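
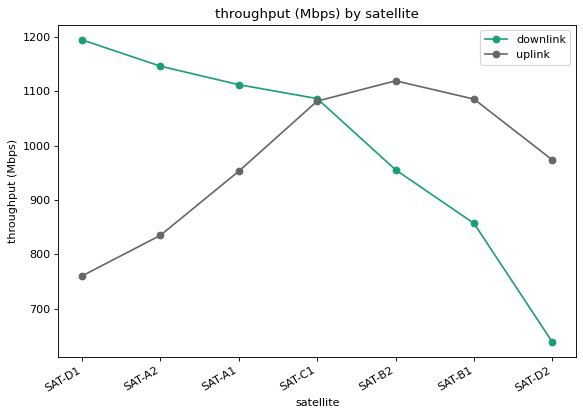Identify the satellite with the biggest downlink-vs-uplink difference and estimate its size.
SAT-D1, ≈ 450 Mbps

SAT-D1: downlink ≈ 1200, uplink ≈ 750 → gap ≈ 450. Next-largest (SAT-D2) is only ≈ 300.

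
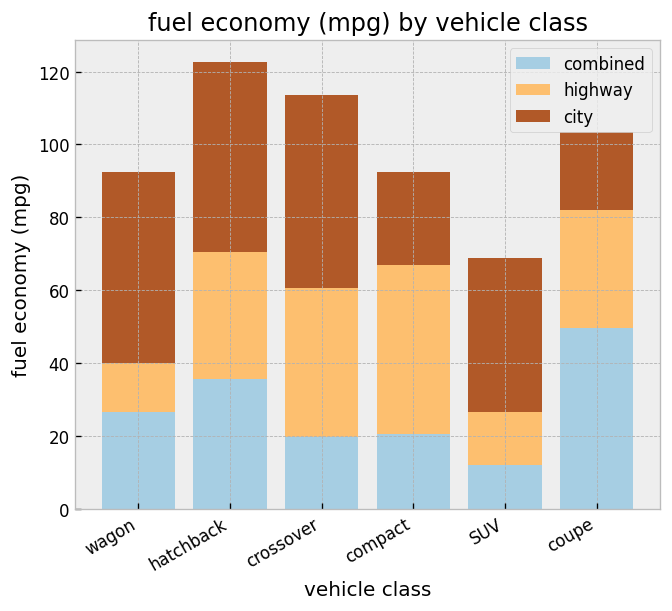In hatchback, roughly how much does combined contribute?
≈ 40

combined top ≈ 40, bottom ≈ 0; segment ≈ 40.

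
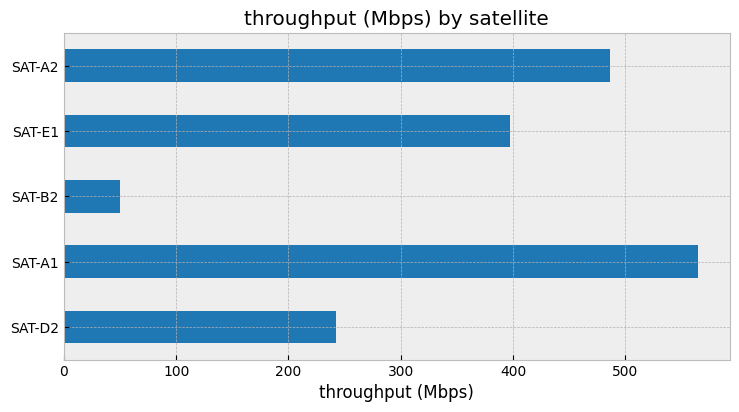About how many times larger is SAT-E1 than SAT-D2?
≈ 1.6×

SAT-E1 ≈ 400, SAT-D2 ≈ 250; 400/250 ≈ 1.6.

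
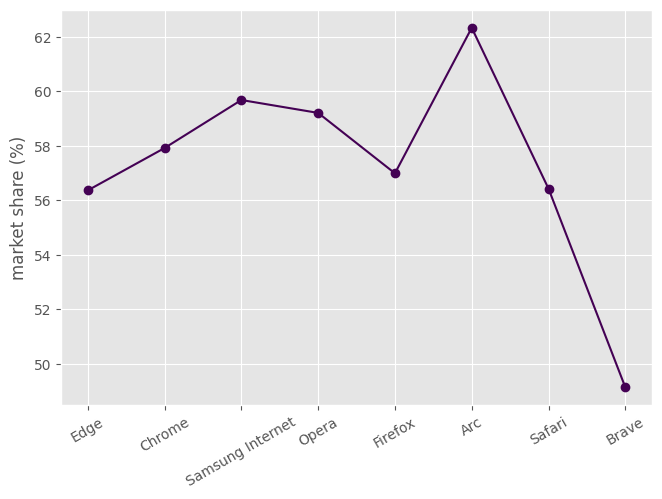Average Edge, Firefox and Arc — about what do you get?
(56 + 56 + 62) / 3 ≈ 58.

≈ 58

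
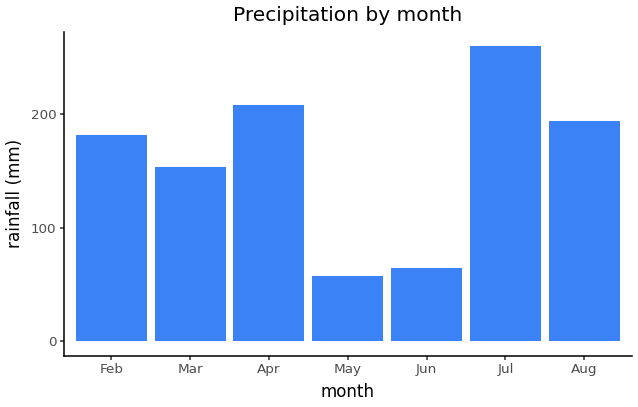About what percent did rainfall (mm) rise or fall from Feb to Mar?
≈ -14.3%

Feb ≈ 175, Mar ≈ 150; (150 − 175) / 175 ≈ -14.3%.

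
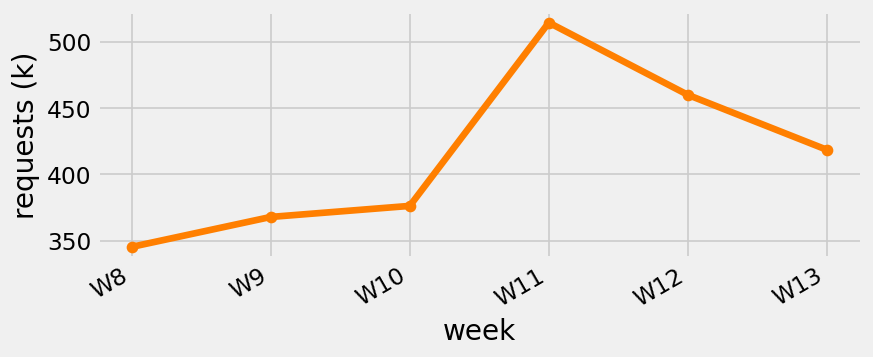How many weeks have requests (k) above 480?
1

Above 480: W11.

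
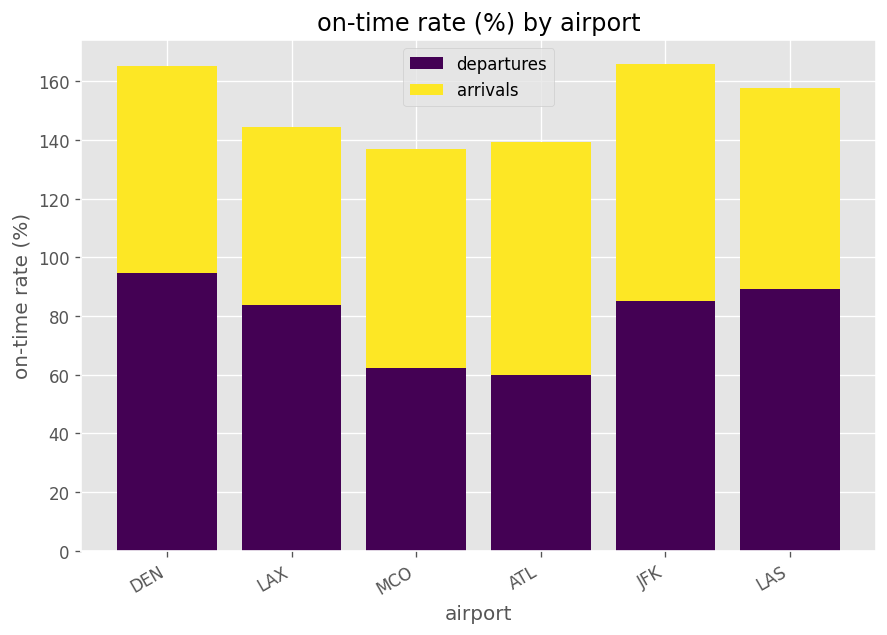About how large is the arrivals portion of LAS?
arrivals top ≈ 160, bottom ≈ 80; segment ≈ 80.

≈ 80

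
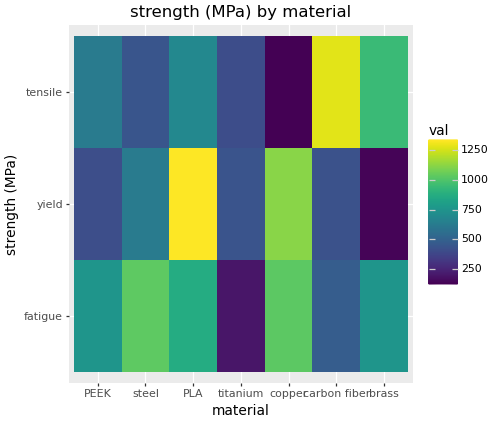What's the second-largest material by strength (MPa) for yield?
copper

Top 3 for yield: PLA ≈ 1400, copper ≈ 1200, steel ≈ 600.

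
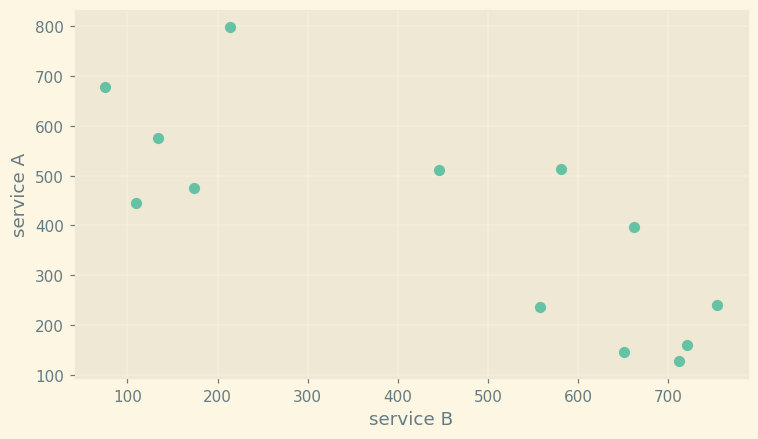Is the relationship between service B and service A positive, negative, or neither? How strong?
negative, strong

Points are negatively correlated; strong (|r| ≈ 0.8).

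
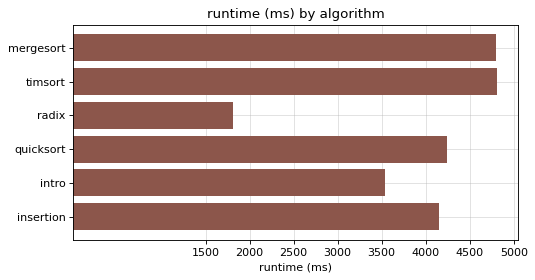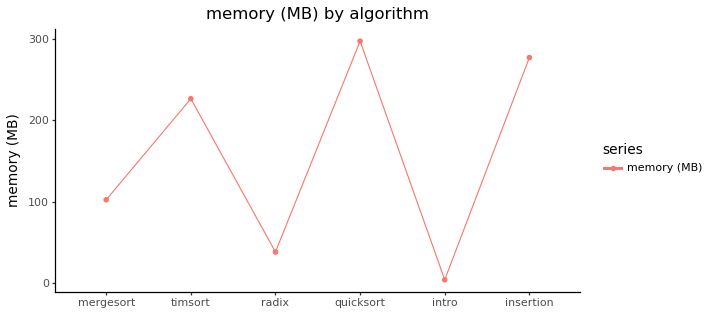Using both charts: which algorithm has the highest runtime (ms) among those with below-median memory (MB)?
Chart 2 median memory (MB) ≈ 150; below-median algorithms: mergesort, radix, intro. Among those, mergesort has the highest runtime (ms) (≈ 5000).

mergesort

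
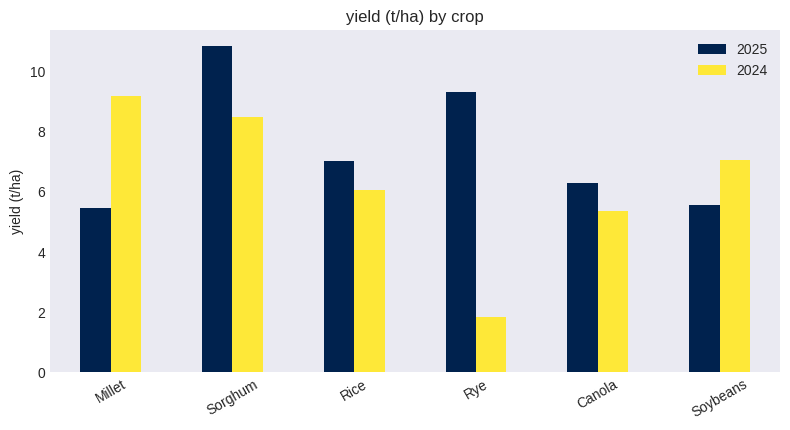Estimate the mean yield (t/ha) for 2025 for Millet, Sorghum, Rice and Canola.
≈ 7

(5 + 11 + 7 + 6) / 4 ≈ 7.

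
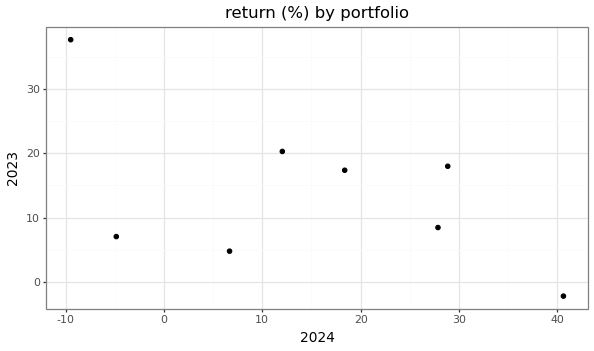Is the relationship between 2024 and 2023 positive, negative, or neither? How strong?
negative, moderate

Points are negatively correlated; moderate (|r| ≈ 0.5).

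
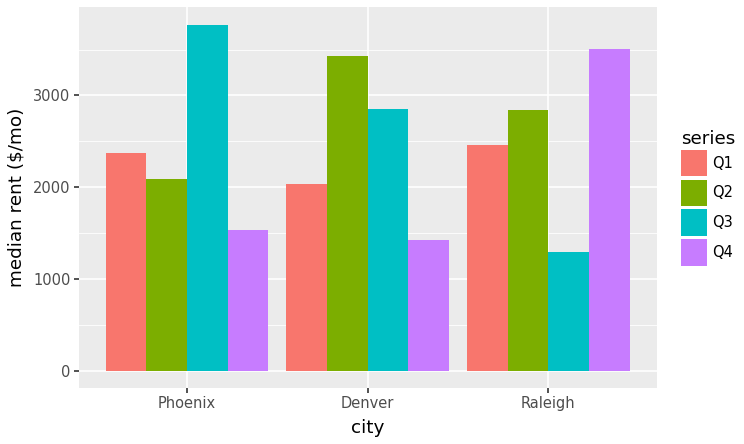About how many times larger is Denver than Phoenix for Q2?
≈ 1.75×

Denver ≈ 3500, Phoenix ≈ 2000; 3500/2000 ≈ 1.75.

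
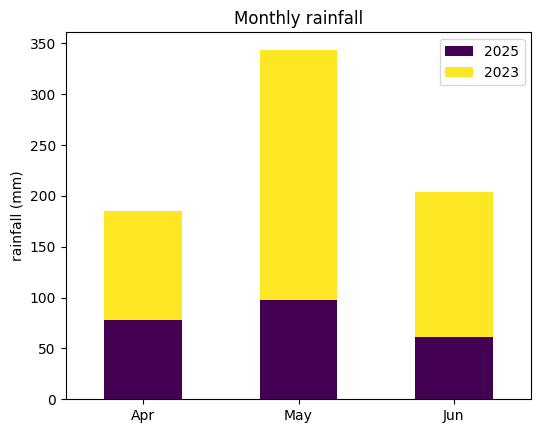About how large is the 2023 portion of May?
≈ 250

2023 top ≈ 350, bottom ≈ 100; segment ≈ 250.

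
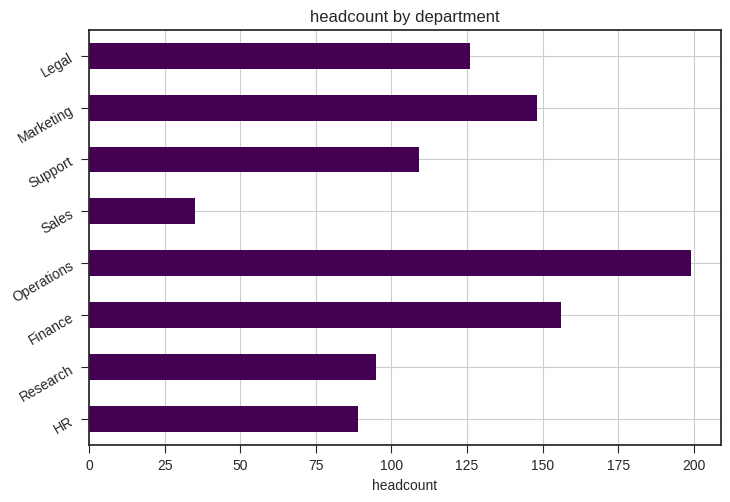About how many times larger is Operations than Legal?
Operations ≈ 200, Legal ≈ 120; 200/120 ≈ 1.67.

≈ 1.67×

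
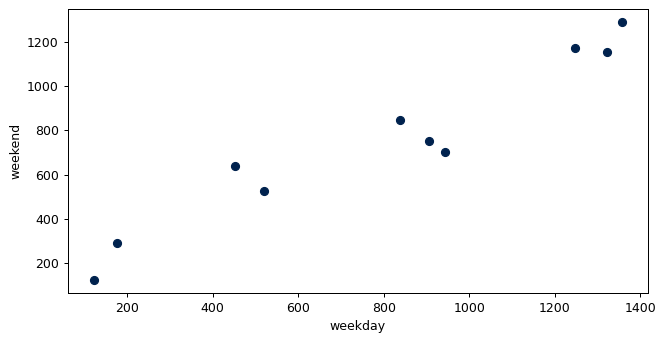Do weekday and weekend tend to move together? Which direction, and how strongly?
Points are positively correlated; strong (|r| ≈ 1.0).

positive, strong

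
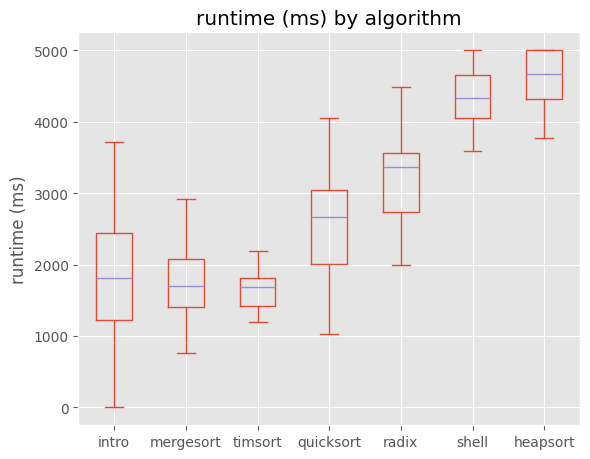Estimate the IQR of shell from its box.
≈ 500

Q3 ≈ 4500, Q1 ≈ 4000; IQR ≈ 500.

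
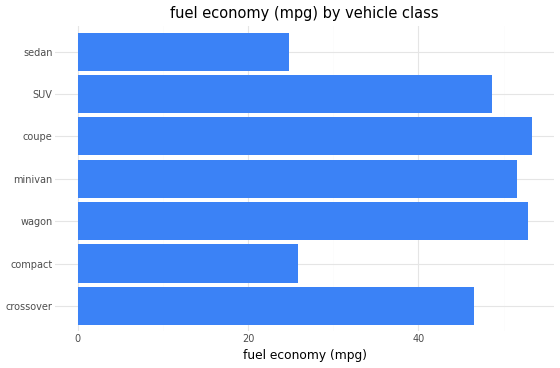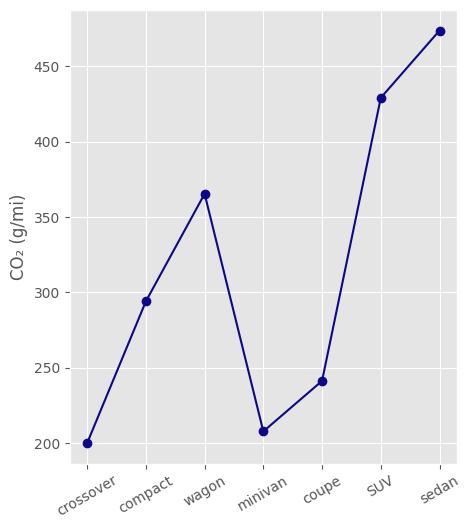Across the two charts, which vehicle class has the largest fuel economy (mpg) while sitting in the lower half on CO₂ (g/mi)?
coupe

Chart 2 median CO₂ (g/mi) ≈ 300; below-median vehicle classes: crossover, minivan, coupe. Among those, coupe has the highest fuel economy (mpg) (≈ 55).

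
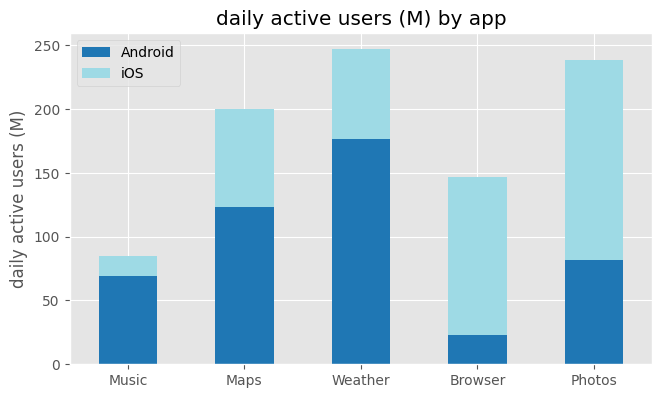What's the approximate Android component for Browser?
Android top ≈ 25, bottom ≈ 0; segment ≈ 25.

≈ 25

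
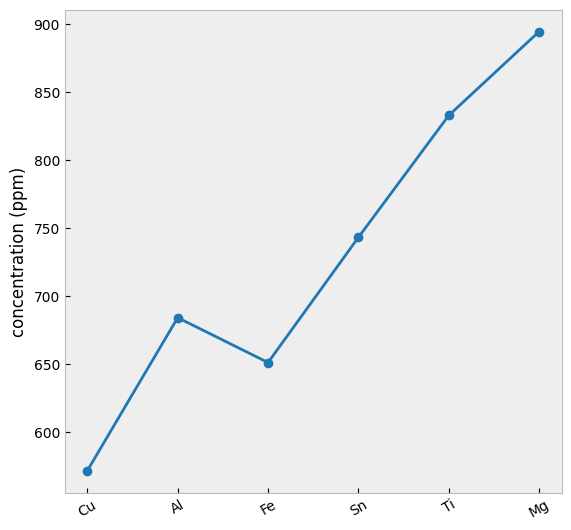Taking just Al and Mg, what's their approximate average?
≈ 800

(700 + 900) / 2 ≈ 800.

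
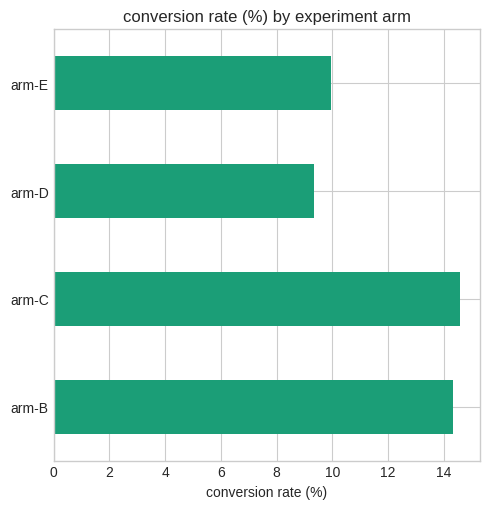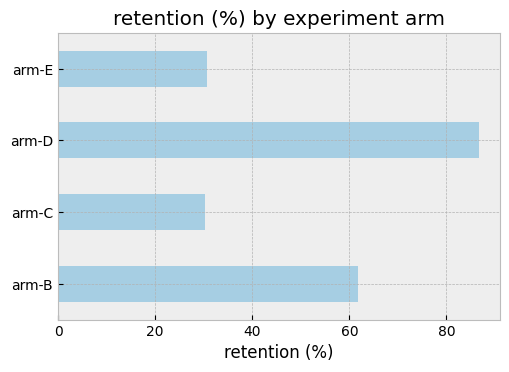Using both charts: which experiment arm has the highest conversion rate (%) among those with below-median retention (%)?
arm-C

Chart 2 median retention (%) ≈ 50; below-median experiment arms: arm-C, arm-E. Among those, arm-C has the highest conversion rate (%) (≈ 14).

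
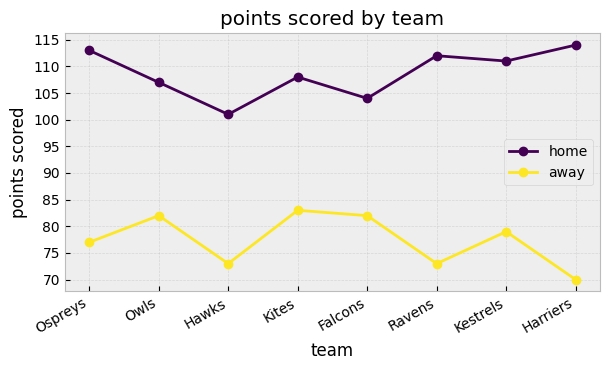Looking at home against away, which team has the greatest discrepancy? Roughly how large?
Harriers, ≈ 45

Harriers: home ≈ 115, away ≈ 70 → gap ≈ 45. Next-largest (Ravens) is only ≈ 35.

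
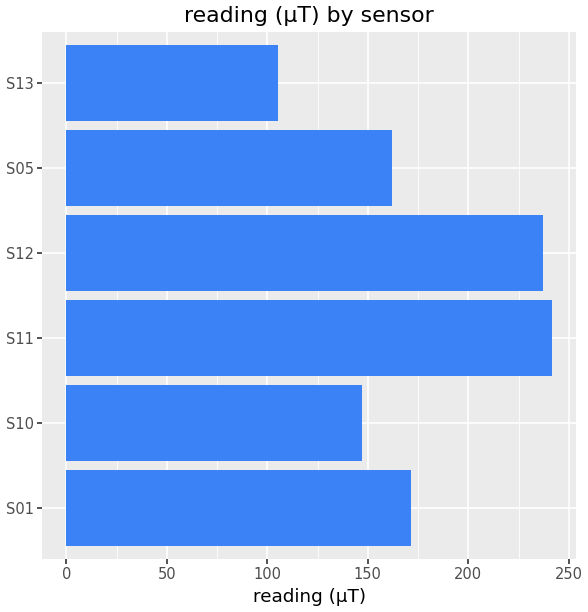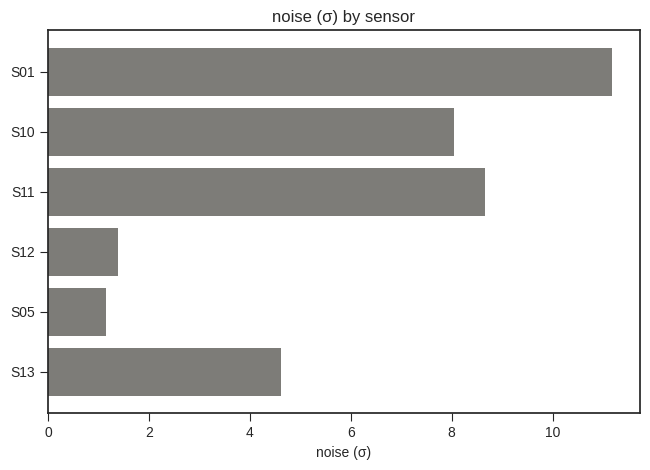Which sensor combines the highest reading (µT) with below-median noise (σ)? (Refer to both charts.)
S12

Chart 2 median noise (σ) ≈ 6; below-median sensors: S12, S05, S13. Among those, S12 has the highest reading (µT) (≈ 225).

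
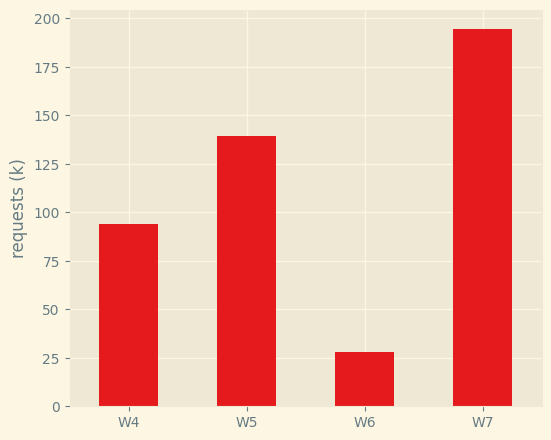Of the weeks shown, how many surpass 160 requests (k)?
Above 160: W7.

1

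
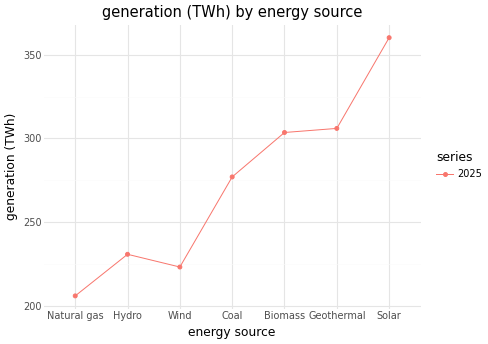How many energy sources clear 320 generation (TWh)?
1

Above 320: Solar.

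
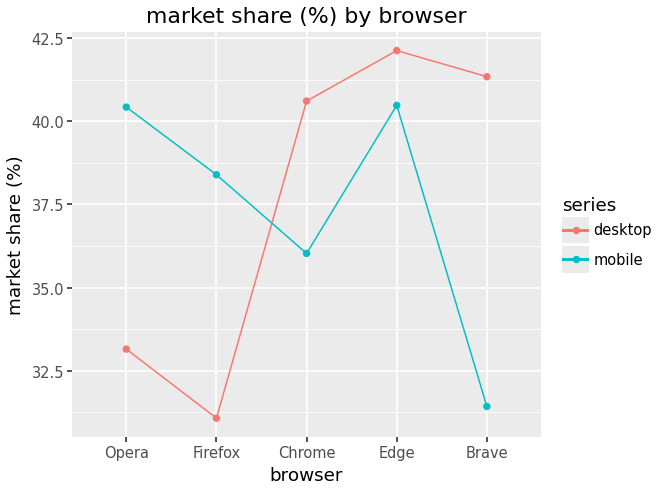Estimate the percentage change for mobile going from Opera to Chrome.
Opera ≈ 40, Chrome ≈ 36; (36 − 40) / 40 ≈ -10%.

≈ -10%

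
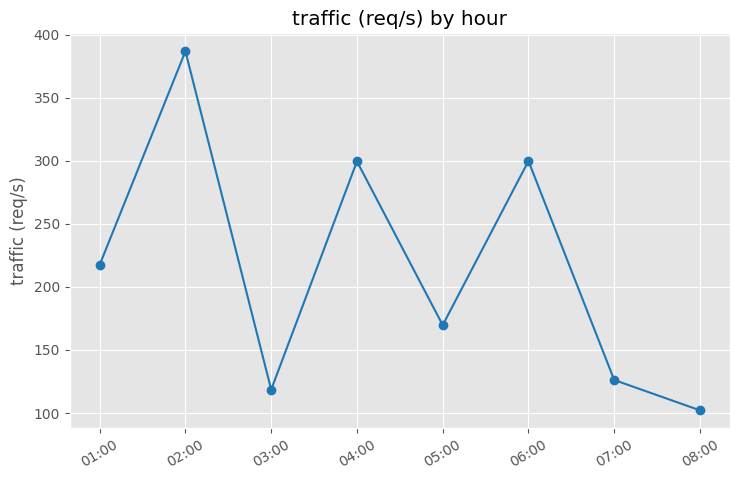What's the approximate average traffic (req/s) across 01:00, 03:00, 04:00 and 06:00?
(225 + 125 + 300 + 300) / 4 ≈ 238.

≈ 238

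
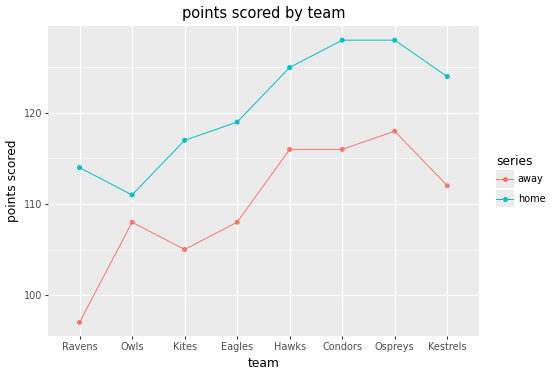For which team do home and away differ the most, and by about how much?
Ravens: home ≈ 115, away ≈ 95 → gap ≈ 20. Next-largest (Kestrels) is only ≈ 15.

Ravens, ≈ 20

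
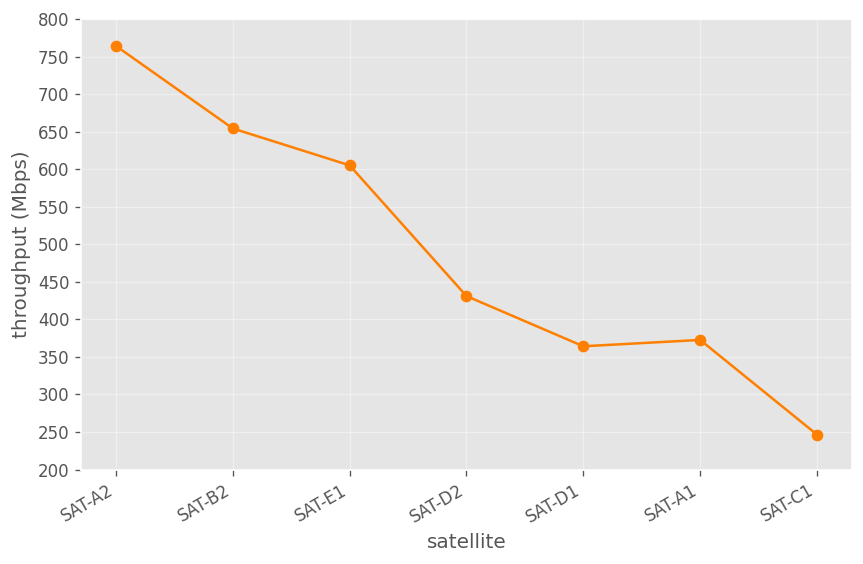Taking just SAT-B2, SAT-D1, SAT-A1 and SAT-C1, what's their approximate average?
(650 + 350 + 350 + 250) / 4 ≈ 400.

≈ 400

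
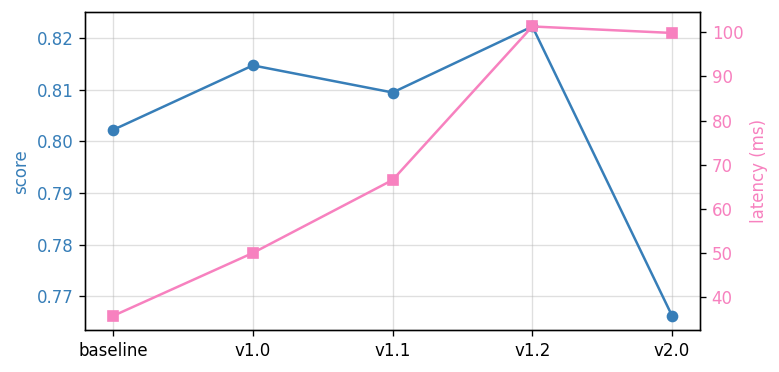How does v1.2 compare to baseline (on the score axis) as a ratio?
v1.2 ≈ 0.82, baseline ≈ 0.80; 0.82/0.80 ≈ 1.02.

≈ 1.02×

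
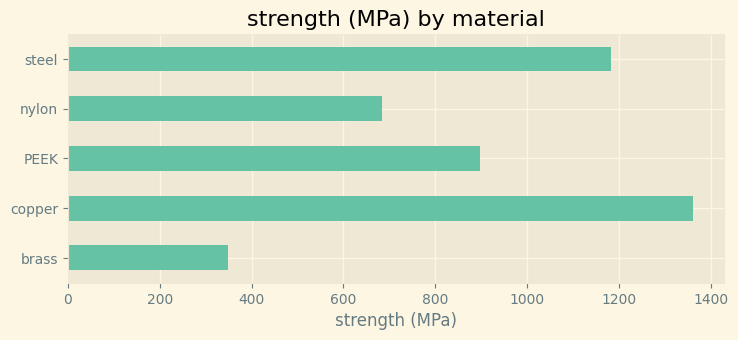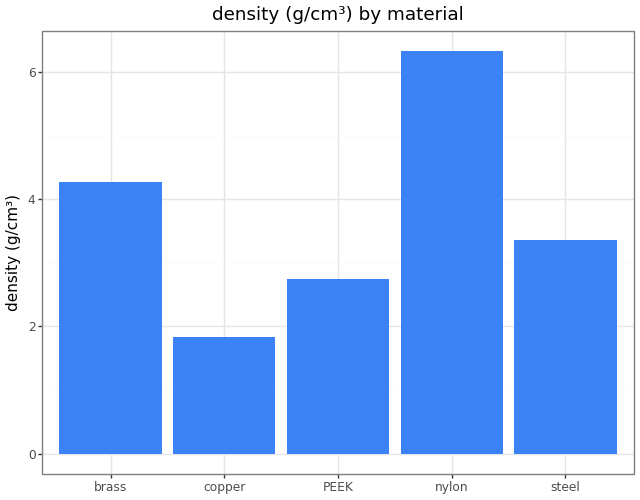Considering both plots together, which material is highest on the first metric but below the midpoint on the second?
copper

Chart 2 median density (g/cm³) ≈ 3; below-median materials: copper, PEEK. Among those, copper has the highest strength (MPa) (≈ 1400).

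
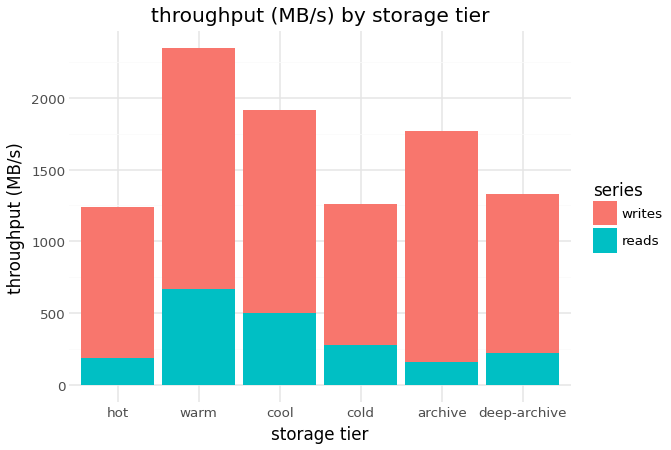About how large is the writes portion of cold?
≈ 1000

writes top ≈ 1200, bottom ≈ 200; segment ≈ 1000.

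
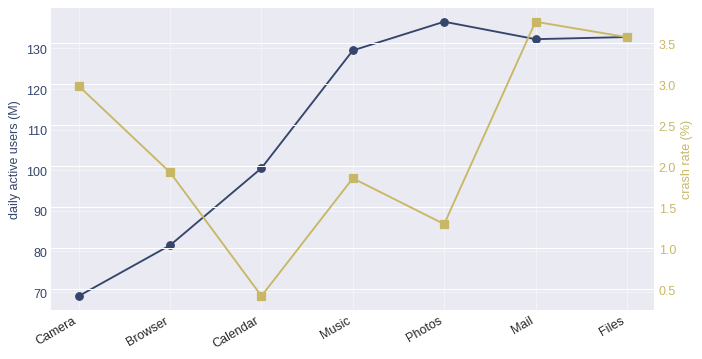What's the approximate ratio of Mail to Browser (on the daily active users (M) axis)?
Mail ≈ 130, Browser ≈ 80; 130/80 ≈ 1.62.

≈ 1.62×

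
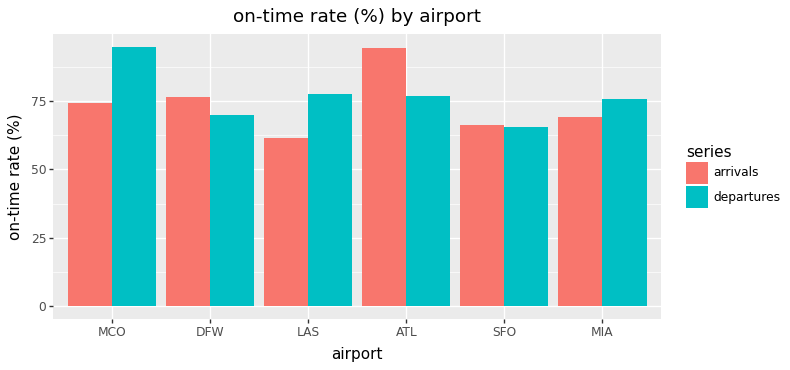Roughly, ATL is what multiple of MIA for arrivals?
≈ 1.29×

ATL ≈ 90, MIA ≈ 70; 90/70 ≈ 1.29.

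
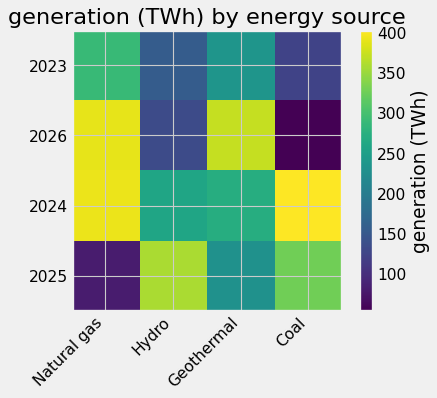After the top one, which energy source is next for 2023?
Geothermal

Top 3 for 2023: Natural gas ≈ 300, Geothermal ≈ 250, Hydro ≈ 150.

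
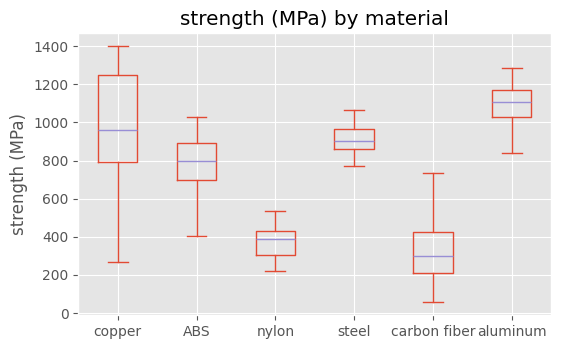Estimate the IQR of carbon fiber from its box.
≈ 200

Q3 ≈ 400, Q1 ≈ 200; IQR ≈ 200.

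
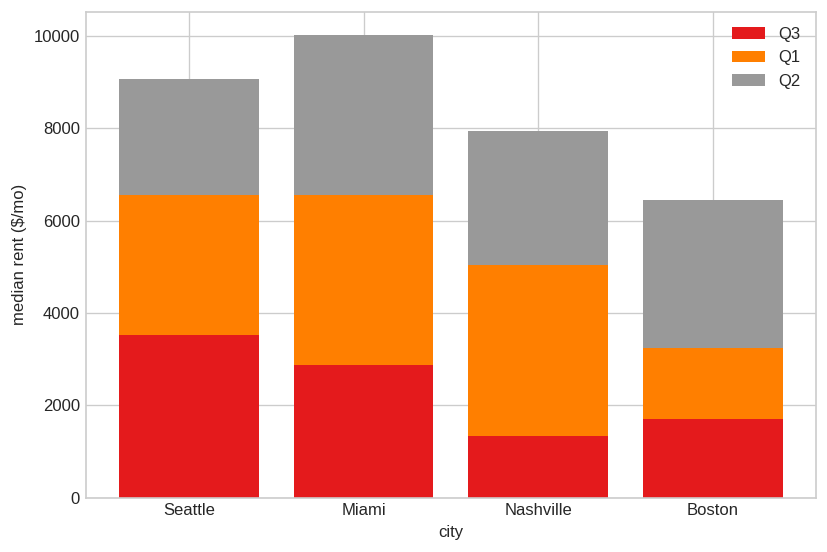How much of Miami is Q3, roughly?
Q3 top ≈ 3000, bottom ≈ 0; segment ≈ 3000.

≈ 3000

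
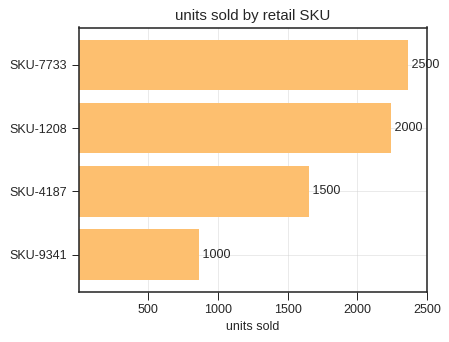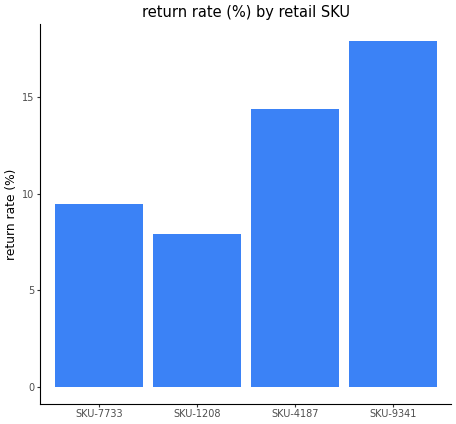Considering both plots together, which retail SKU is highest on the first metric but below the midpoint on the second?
Chart 2 median return rate (%) ≈ 12; below-median retail SKUs: SKU-7733, SKU-1208. Among those, SKU-7733 has the highest units sold (≈ 2500).

SKU-7733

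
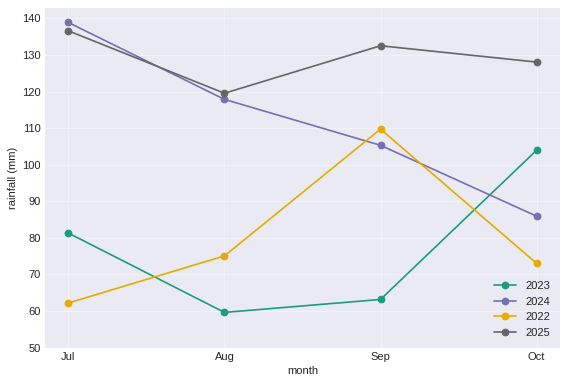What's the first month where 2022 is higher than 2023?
Aug

Jul: 2022 ≈ 60 vs 2023 ≈ 80 (not yet); Aug: 2022 ≈ 80 vs 2023 ≈ 60 (first crossover).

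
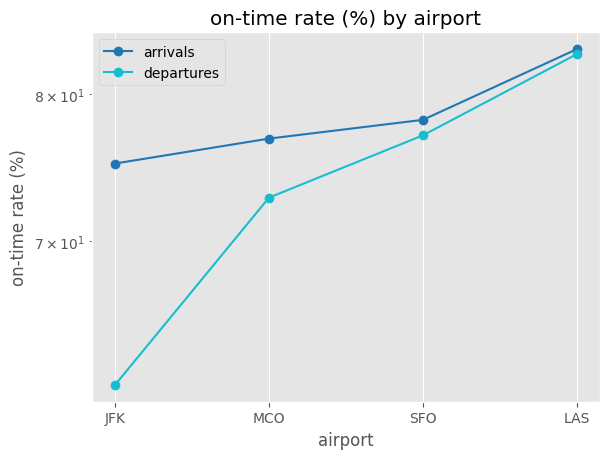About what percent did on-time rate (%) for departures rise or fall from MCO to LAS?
MCO ≈ 72, LAS ≈ 82; (82 − 72) / 72 ≈ +13.9%.

≈ +13.9%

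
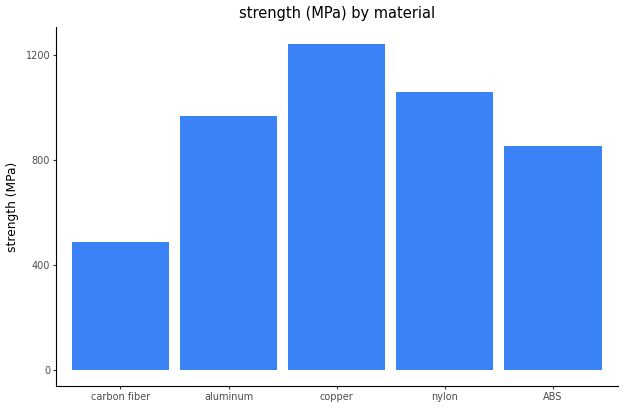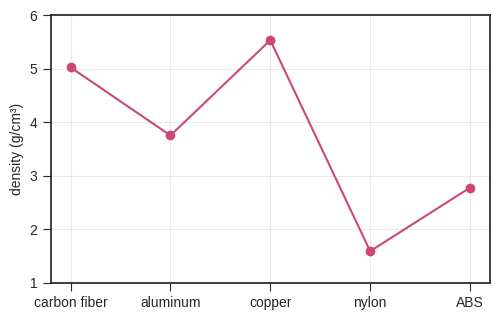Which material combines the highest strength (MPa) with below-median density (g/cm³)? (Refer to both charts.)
nylon

Chart 2 median density (g/cm³) ≈ 4; below-median materials: nylon, ABS. Among those, nylon has the highest strength (MPa) (≈ 1000).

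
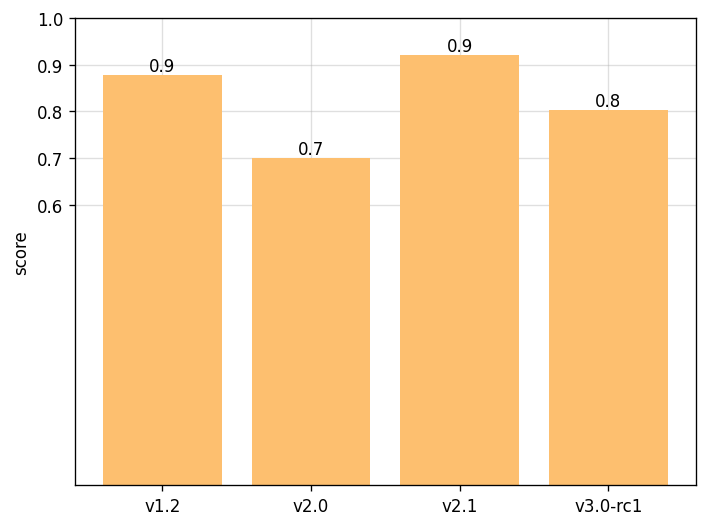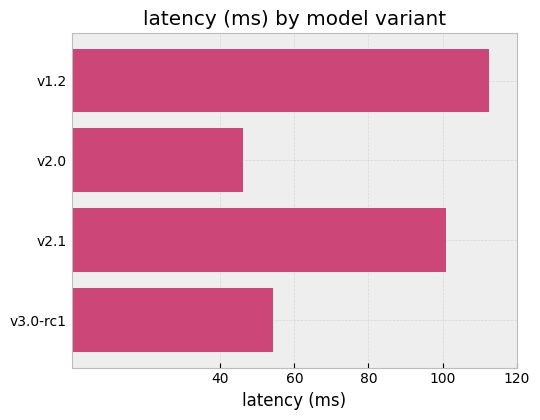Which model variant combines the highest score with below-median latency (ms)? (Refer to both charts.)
Chart 2 median latency (ms) ≈ 80; below-median model variants: v2.0, v3.0-rc1. Among those, v3.0-rc1 has the highest score (≈ 0.8).

v3.0-rc1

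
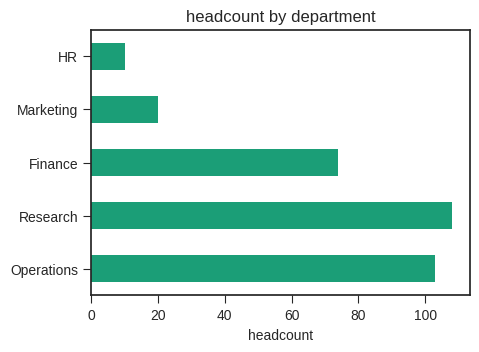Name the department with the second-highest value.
Operations

Top 3: Research ≈ 110, Operations ≈ 100, Finance ≈ 70.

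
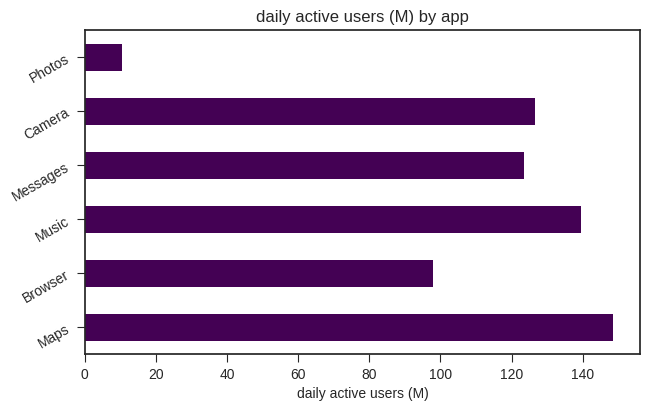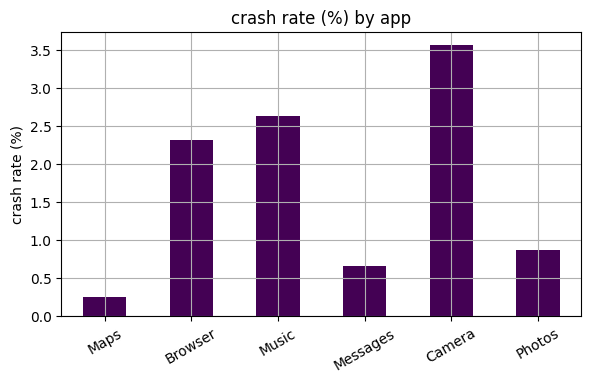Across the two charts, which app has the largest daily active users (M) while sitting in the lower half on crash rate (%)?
Maps

Chart 2 median crash rate (%) ≈ 1.5; below-median apps: Maps, Messages, Photos. Among those, Maps has the highest daily active users (M) (≈ 140).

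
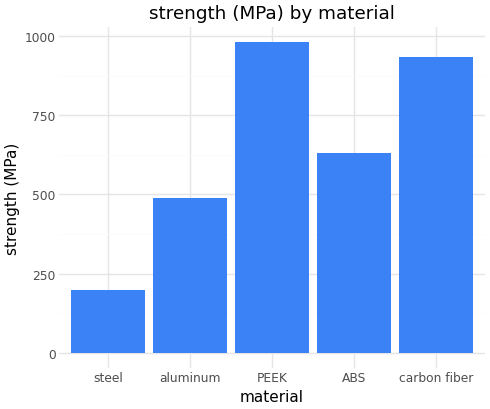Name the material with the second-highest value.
carbon fiber

Top 3: PEEK ≈ 1000, carbon fiber ≈ 900, ABS ≈ 600.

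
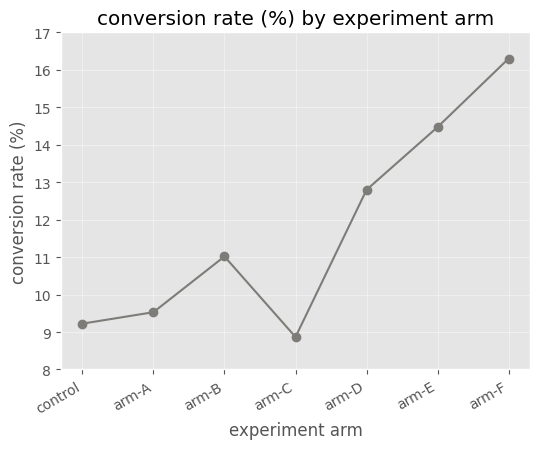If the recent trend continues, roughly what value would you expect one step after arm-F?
Last three: 13, 14, 16 → slope ≈ 1.5/step → next ≈ 17.5.

≈ 17.5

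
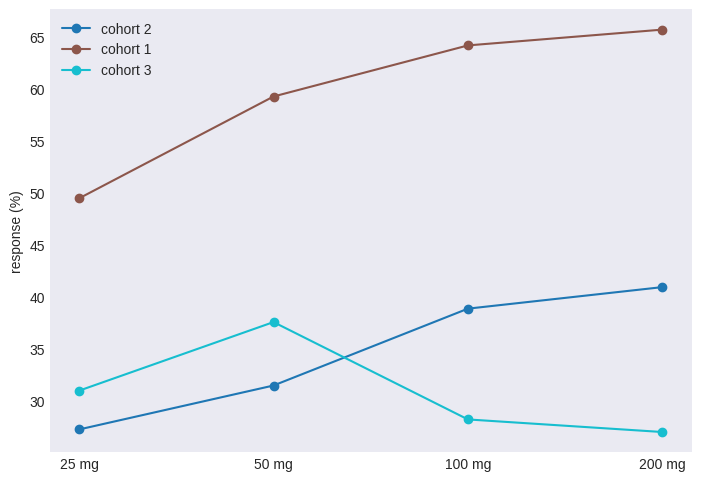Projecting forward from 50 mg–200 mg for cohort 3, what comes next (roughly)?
Last three: 40, 30, 25 → slope ≈ -7.5/step → next ≈ 17.5.

≈ 17.5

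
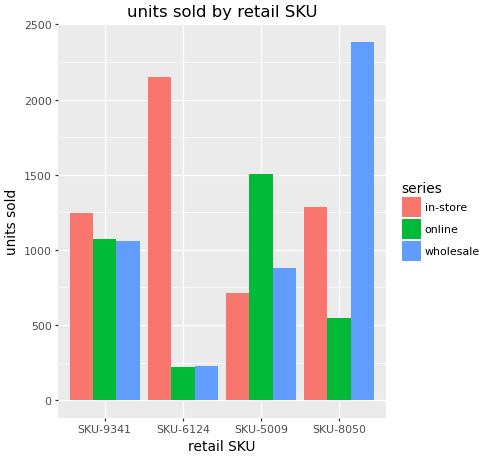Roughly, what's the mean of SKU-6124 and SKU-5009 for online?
≈ 900

(200 + 1600) / 2 ≈ 900.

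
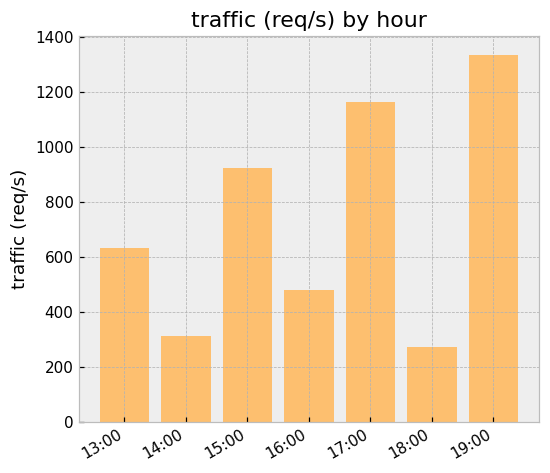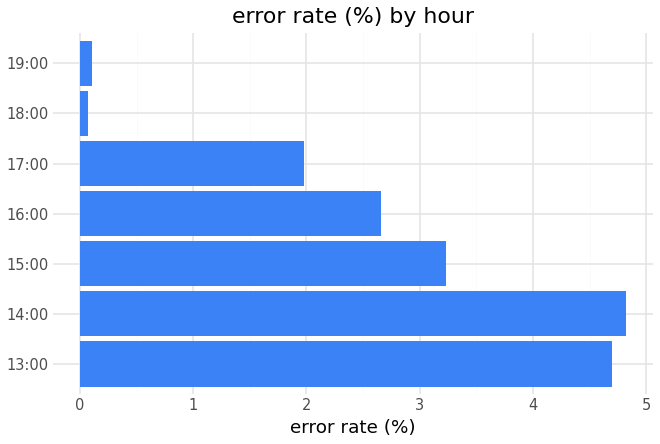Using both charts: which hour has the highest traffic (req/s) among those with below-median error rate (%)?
Chart 2 median error rate (%) ≈ 2.5; below-median hours: 17:00, 18:00, 19:00. Among those, 19:00 has the highest traffic (req/s) (≈ 1400).

19:00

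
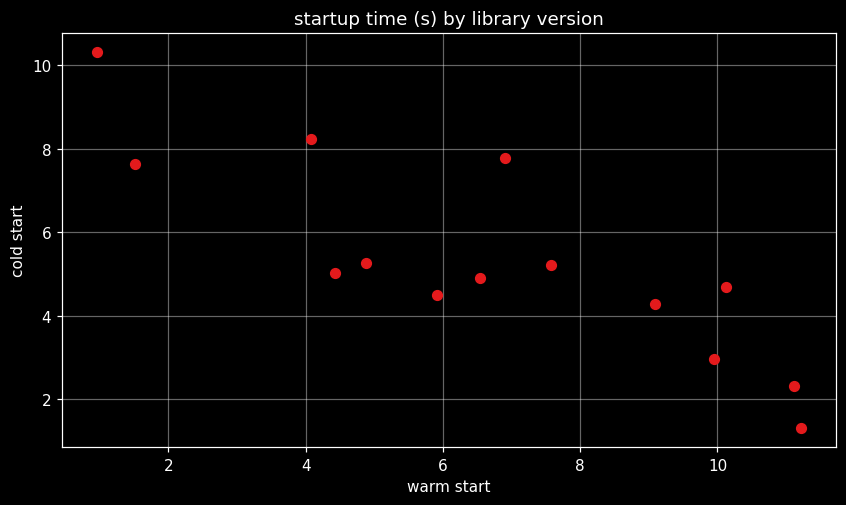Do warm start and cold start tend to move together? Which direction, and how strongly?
Points are negatively correlated; strong (|r| ≈ 0.8).

negative, strong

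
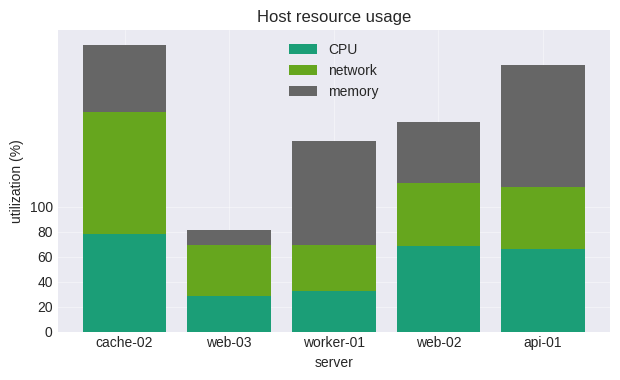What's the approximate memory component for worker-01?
≈ 100

memory top ≈ 160, bottom ≈ 60; segment ≈ 100.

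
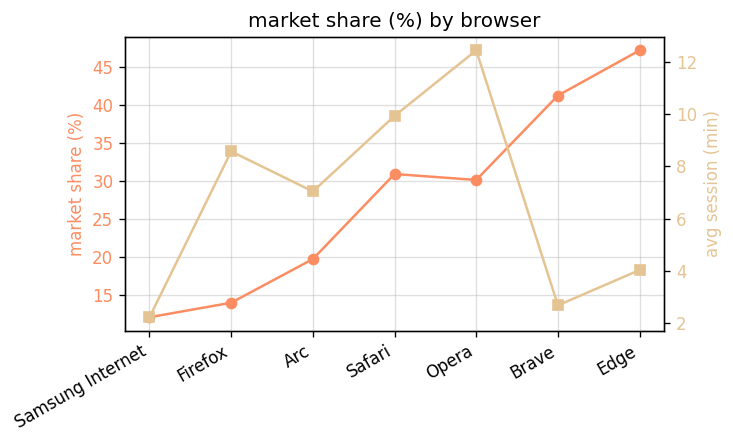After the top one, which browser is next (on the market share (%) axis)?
Top 3 (on the market share (%) axis): Edge ≈ 45, Brave ≈ 40, Safari ≈ 30.

Brave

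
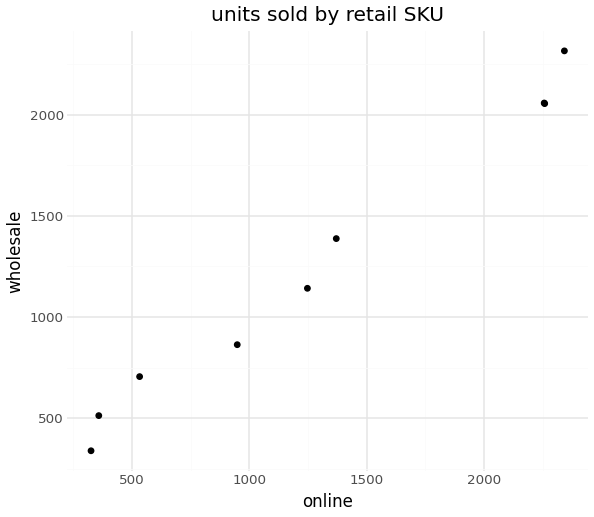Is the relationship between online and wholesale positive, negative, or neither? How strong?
Points are positively correlated; strong (|r| ≈ 1.0).

positive, strong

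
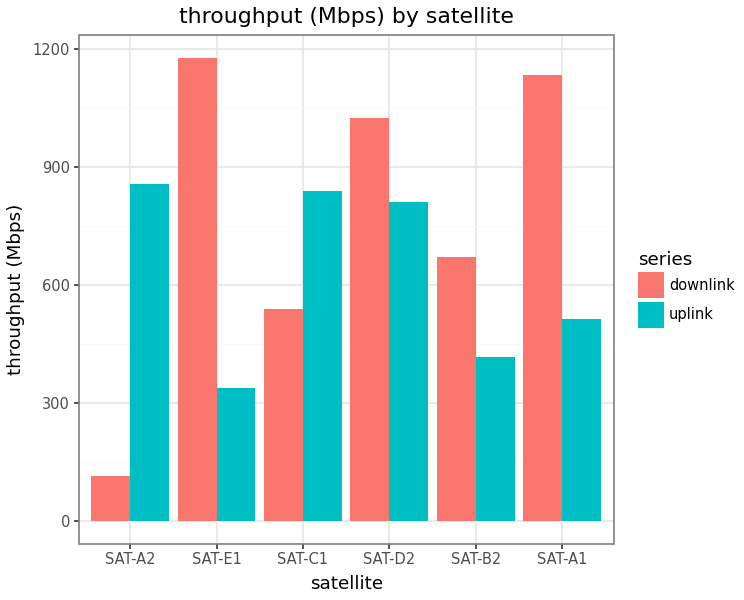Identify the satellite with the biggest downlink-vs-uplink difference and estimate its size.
SAT-E1, ≈ 900 Mbps

SAT-E1: downlink ≈ 1200, uplink ≈ 300 → gap ≈ 900. Next-largest (SAT-A2) is only ≈ 800.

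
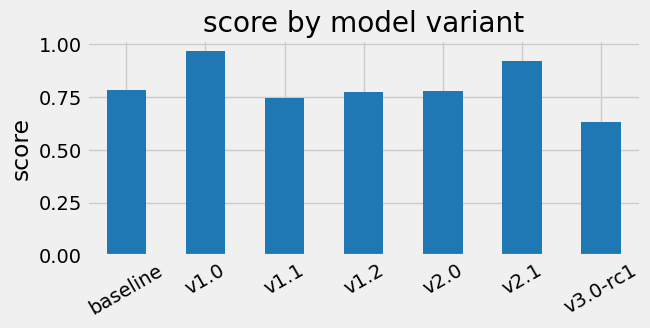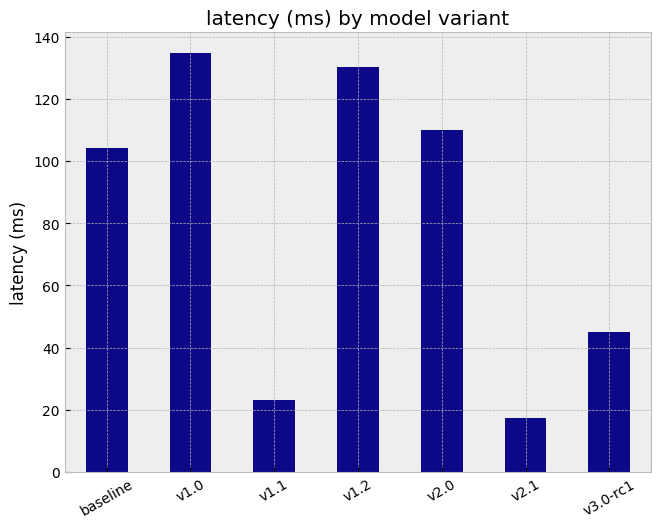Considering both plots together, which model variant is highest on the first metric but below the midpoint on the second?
Chart 2 median latency (ms) ≈ 100; below-median model variants: v1.1, v2.1, v3.0-rc1. Among those, v2.1 has the highest score (≈ 0.9).

v2.1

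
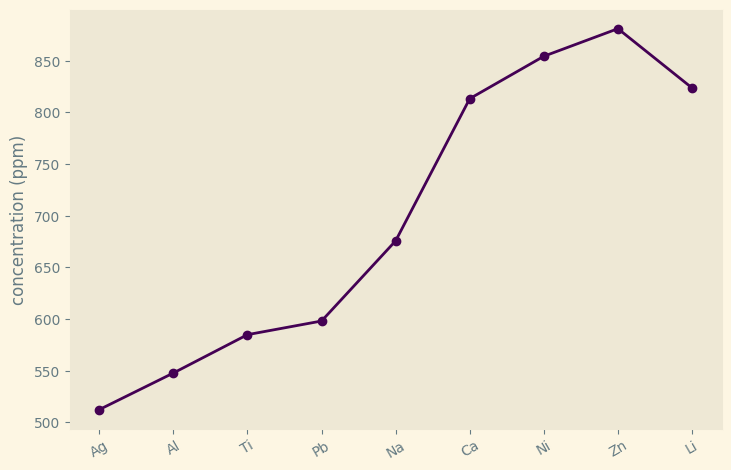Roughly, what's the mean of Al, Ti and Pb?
≈ 583

(550 + 600 + 600) / 3 ≈ 583.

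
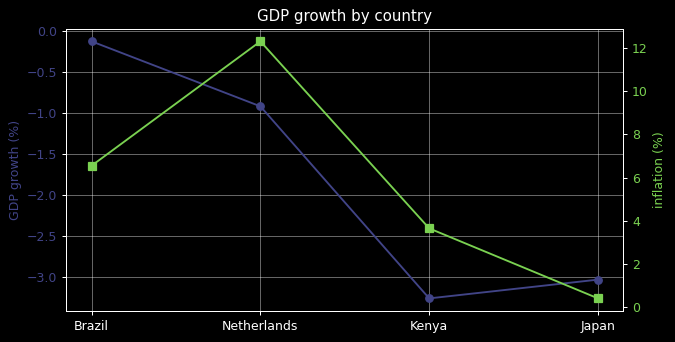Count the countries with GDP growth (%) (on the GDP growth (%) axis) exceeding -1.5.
Above -1.5: Brazil, Netherlands.

2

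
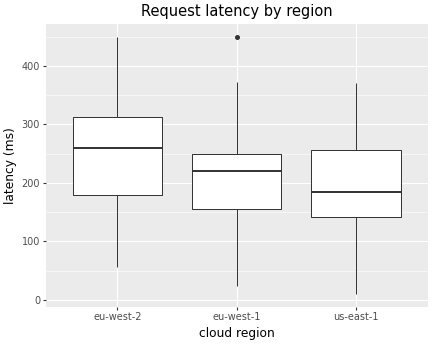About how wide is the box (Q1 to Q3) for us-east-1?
≈ 120

Q3 ≈ 260, Q1 ≈ 140; IQR ≈ 120.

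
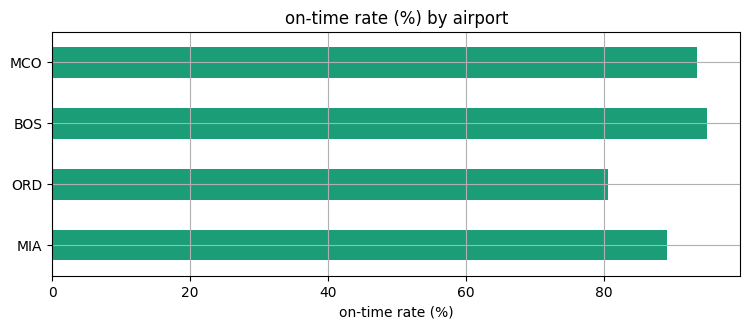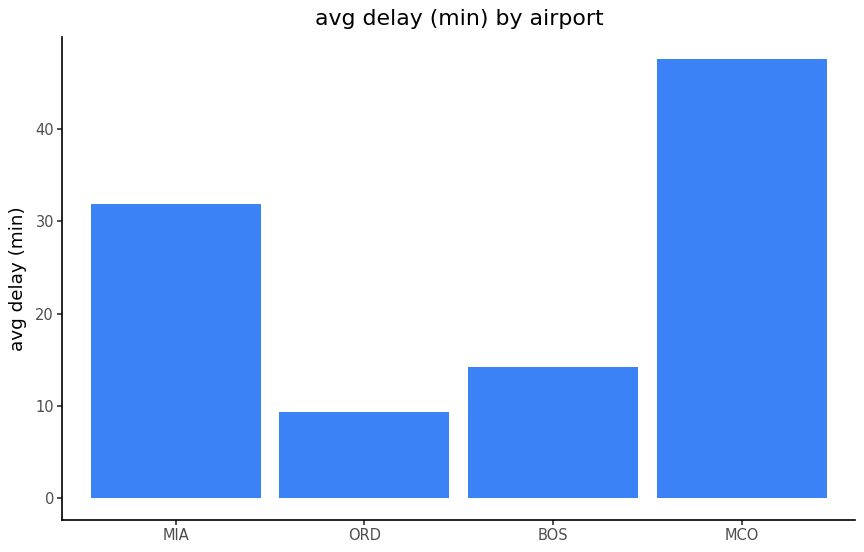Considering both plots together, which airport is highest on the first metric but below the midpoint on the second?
Chart 2 median avg delay (min) ≈ 25; below-median airports: ORD, BOS. Among those, BOS has the highest on-time rate (%) (≈ 100).

BOS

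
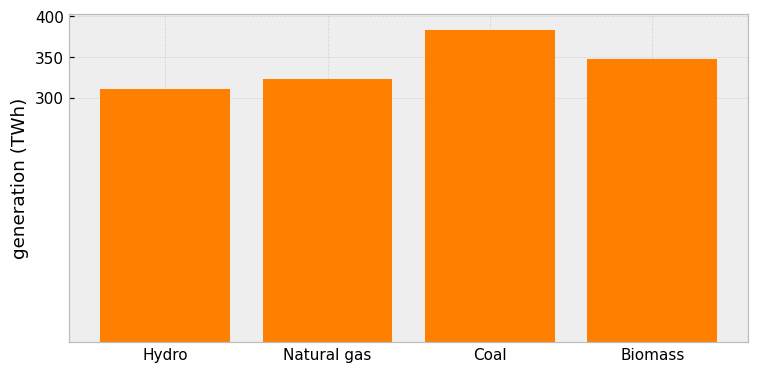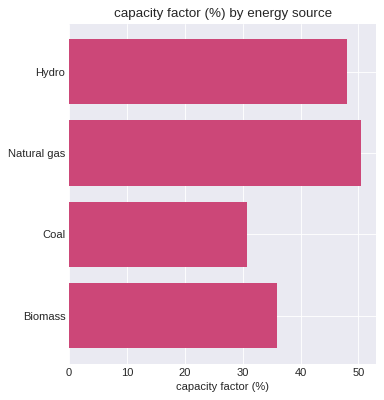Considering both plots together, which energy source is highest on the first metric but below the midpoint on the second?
Coal

Chart 2 median capacity factor (%) ≈ 40; below-median energy sources: Coal, Biomass. Among those, Coal has the highest generation (TWh) (≈ 400).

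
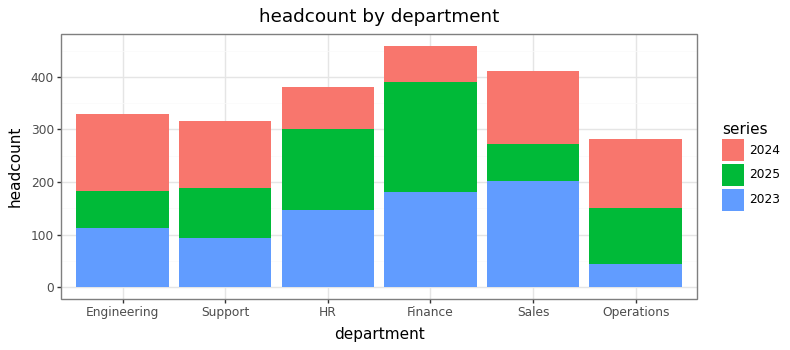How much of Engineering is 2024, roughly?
2024 top ≈ 350, bottom ≈ 200; segment ≈ 150.

≈ 150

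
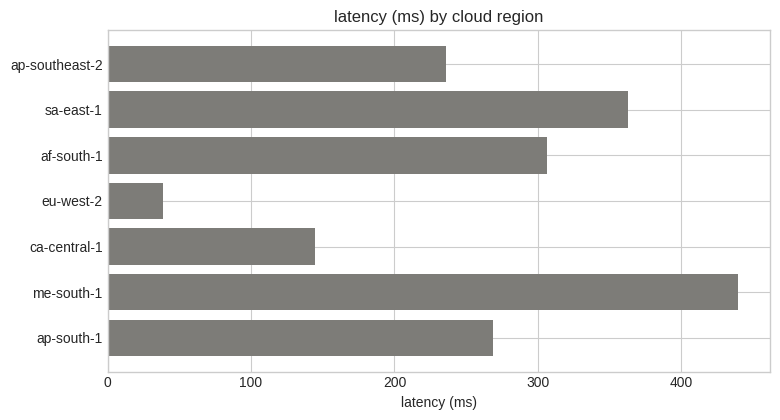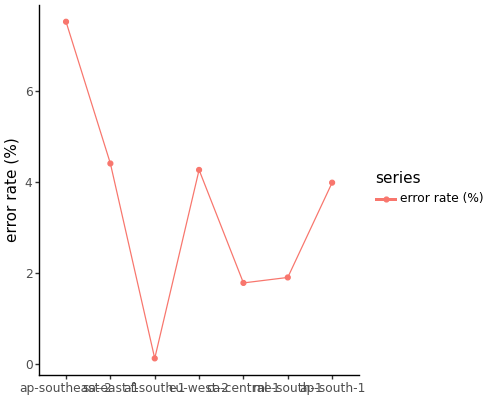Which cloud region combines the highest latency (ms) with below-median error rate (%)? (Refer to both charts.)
Chart 2 median error rate (%) ≈ 4; below-median cloud regions: af-south-1, ca-central-1, me-south-1. Among those, me-south-1 has the highest latency (ms) (≈ 450).

me-south-1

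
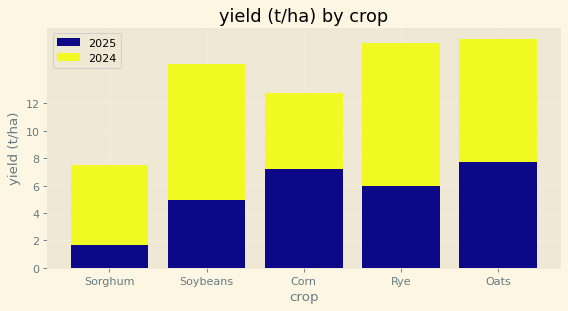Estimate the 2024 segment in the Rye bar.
≈ 10

2024 top ≈ 16, bottom ≈ 6; segment ≈ 10.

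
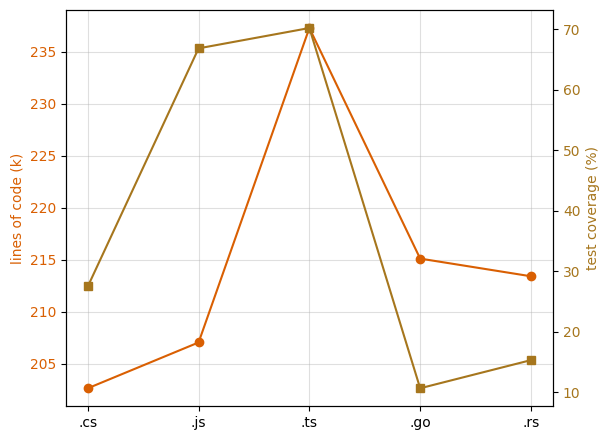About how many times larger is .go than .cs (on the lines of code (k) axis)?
≈ 1.05×

.go ≈ 215, .cs ≈ 205; 215/205 ≈ 1.05.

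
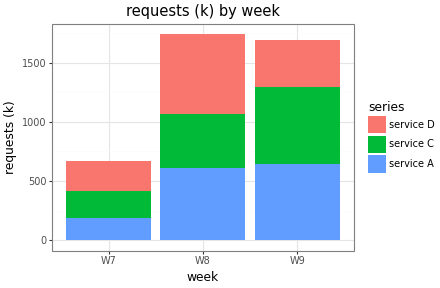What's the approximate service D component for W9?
service D top ≈ 1600, bottom ≈ 1200; segment ≈ 400.

≈ 400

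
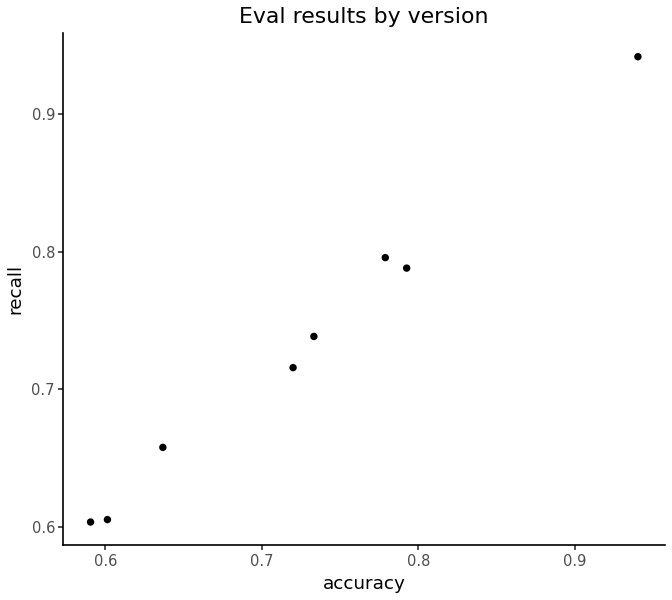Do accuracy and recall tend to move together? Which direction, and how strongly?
positive, strong

Points are positively correlated; strong (|r| ≈ 1.0).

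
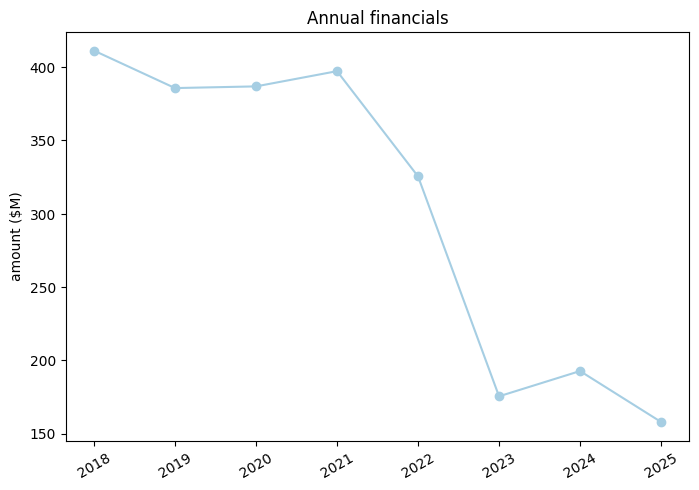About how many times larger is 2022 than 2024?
≈ 1.62×

2022 ≈ 325, 2024 ≈ 200; 325/200 ≈ 1.62.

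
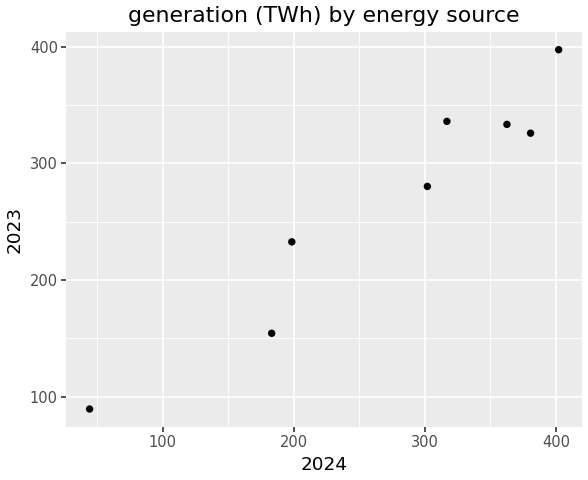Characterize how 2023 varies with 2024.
Points are positively correlated; strong (|r| ≈ 1.0).

positive, strong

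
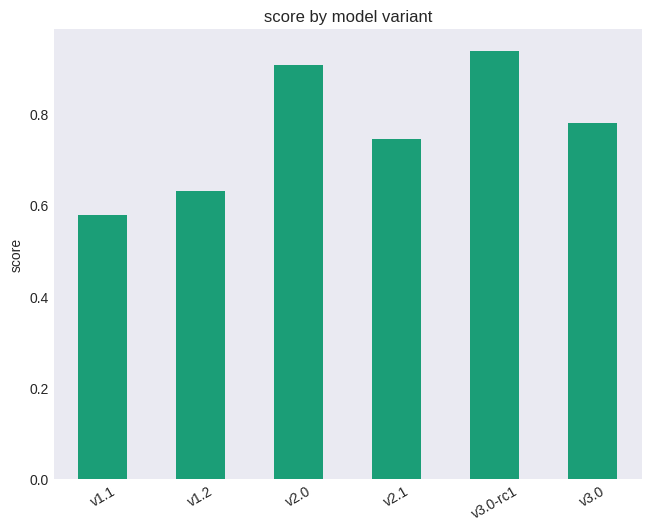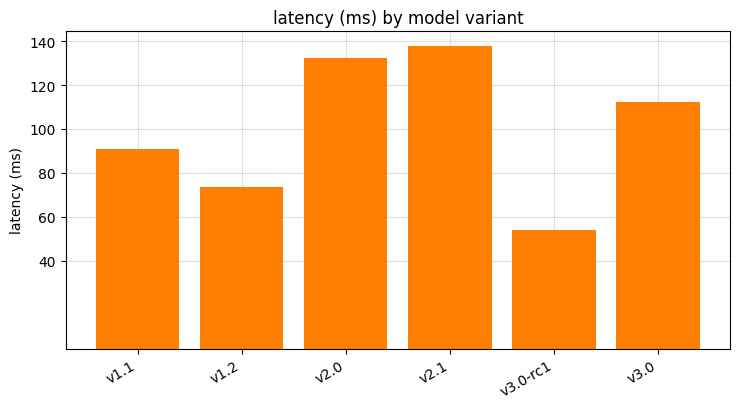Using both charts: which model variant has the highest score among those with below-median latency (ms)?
v3.0-rc1

Chart 2 median latency (ms) ≈ 100; below-median model variants: v1.1, v1.2, v3.0-rc1. Among those, v3.0-rc1 has the highest score (≈ 0.9).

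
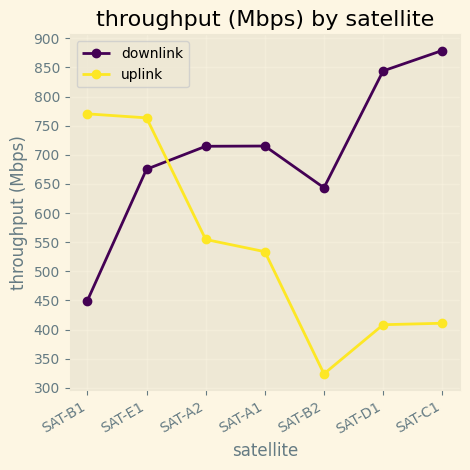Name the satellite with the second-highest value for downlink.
SAT-D1

Top 3 for downlink: SAT-C1 ≈ 900, SAT-D1 ≈ 850, SAT-A1 ≈ 700.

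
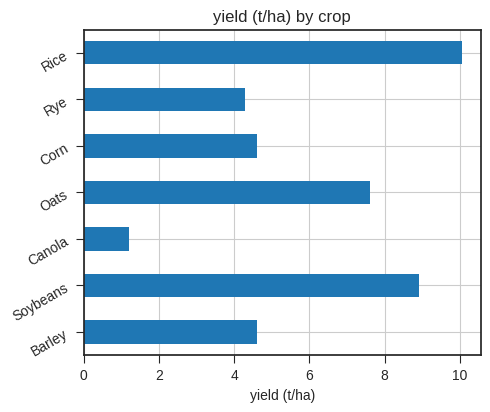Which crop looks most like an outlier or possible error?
Rice

Rice ≈ 10; the rest sit between ≈ 1 and ≈ 9.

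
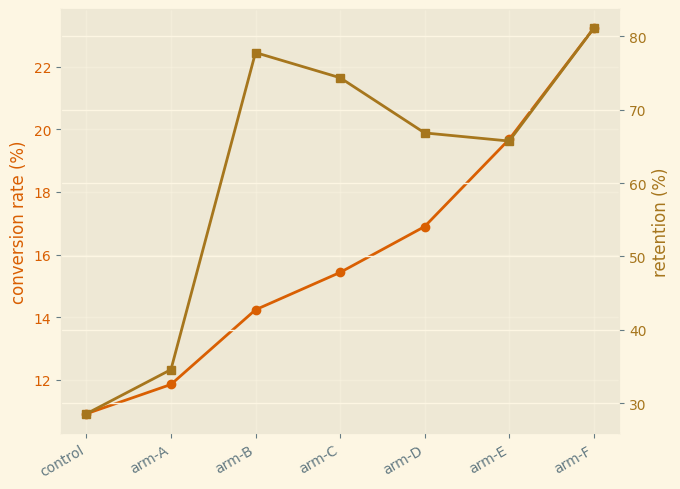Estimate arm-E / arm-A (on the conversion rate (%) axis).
≈ 1.67×

arm-E ≈ 20, arm-A ≈ 12; 20/12 ≈ 1.67.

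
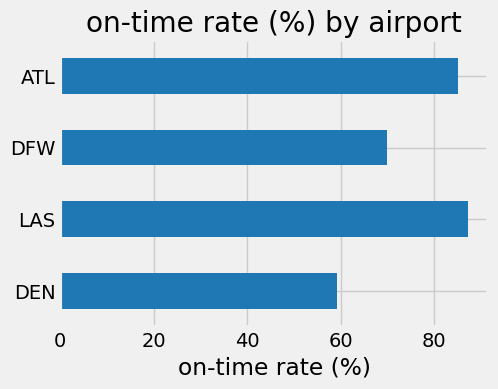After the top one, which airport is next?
ATL

Top 3: LAS ≈ 90, ATL ≈ 80, DFW ≈ 70.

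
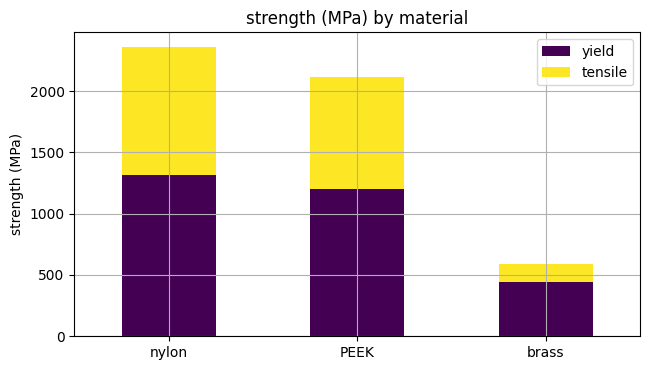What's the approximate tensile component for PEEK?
≈ 1000

tensile top ≈ 2200, bottom ≈ 1200; segment ≈ 1000.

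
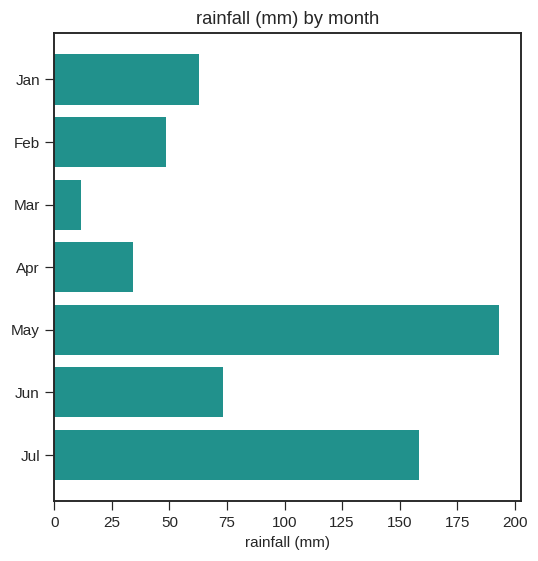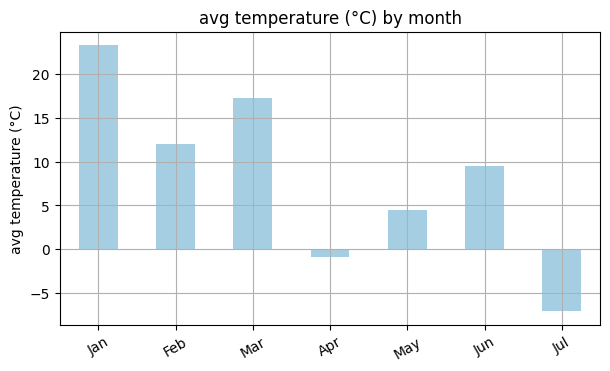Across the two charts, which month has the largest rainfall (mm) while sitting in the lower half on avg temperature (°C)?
May

Chart 2 median avg temperature (°C) ≈ 10; below-median months: Apr, May, Jul. Among those, May has the highest rainfall (mm) (≈ 200).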